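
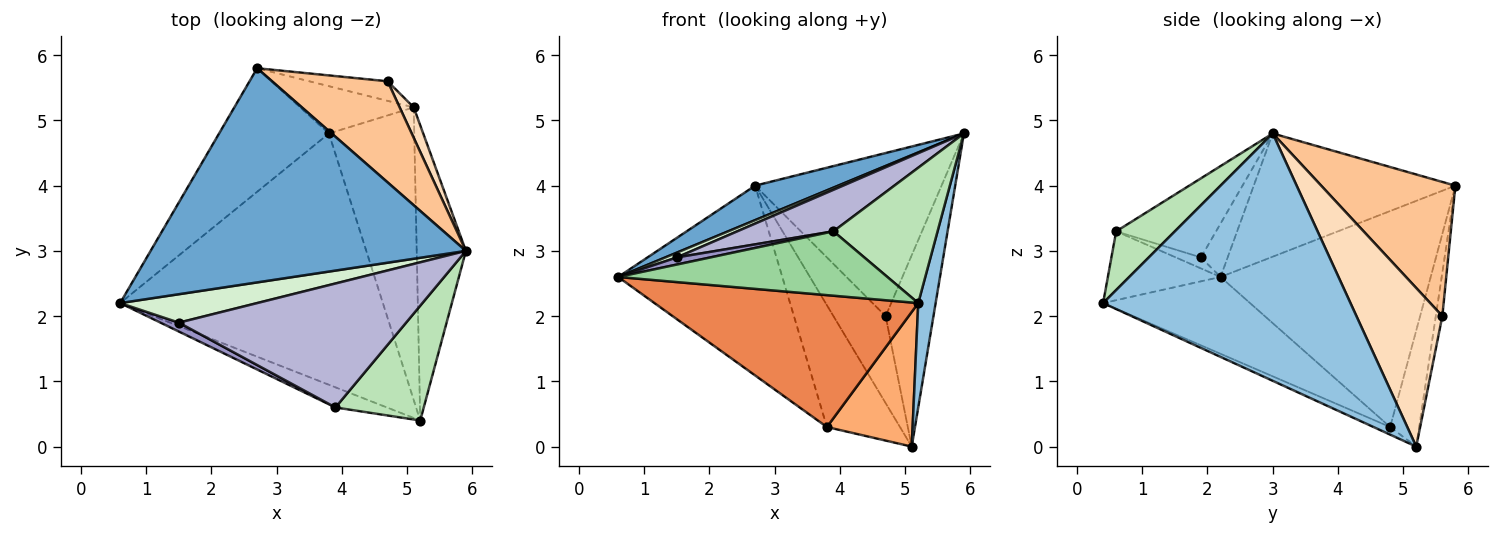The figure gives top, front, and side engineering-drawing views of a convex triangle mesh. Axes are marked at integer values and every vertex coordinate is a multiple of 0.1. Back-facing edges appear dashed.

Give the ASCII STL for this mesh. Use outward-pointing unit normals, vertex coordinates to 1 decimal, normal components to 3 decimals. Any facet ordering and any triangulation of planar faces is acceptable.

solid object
 facet normal -0.360 -0.148 0.921
  outer loop
   vertex 2.7 5.8 4.0
   vertex 0.6 2.2 2.6
   vertex 5.9 3.0 4.8
  endloop
 endfacet
 facet normal 0.978 -0.069 -0.195
  outer loop
   vertex 5.2 0.4 2.2
   vertex 5.1 5.2 0.0
   vertex 5.9 3.0 4.8
  endloop
 endfacet
 facet normal -0.732 0.571 -0.372
  outer loop
   vertex 3.8 4.8 0.3
   vertex 0.6 2.2 2.6
   vertex 2.7 5.8 4.0
  endloop
 endfacet
 facet normal -0.347 0.874 -0.340
  outer loop
   vertex 3.8 4.8 0.3
   vertex 2.7 5.8 4.0
   vertex 5.1 5.2 0.0
  endloop
 endfacet
 facet normal -0.251 -0.450 -0.857
  outer loop
   vertex 3.8 4.8 0.3
   vertex 5.2 0.4 2.2
   vertex 0.6 2.2 2.6
  endloop
 endfacet
 facet normal -0.081 -0.417 -0.905
  outer loop
   vertex 3.8 4.8 0.3
   vertex 5.1 5.2 0.0
   vertex 5.2 0.4 2.2
  endloop
 endfacet
 facet normal 0.522 0.725 0.449
  outer loop
   vertex 4.7 5.6 2.0
   vertex 2.7 5.8 4.0
   vertex 5.9 3.0 4.8
  endloop
 endfacet
 facet normal 0.871 0.485 0.077
  outer loop
   vertex 4.7 5.6 2.0
   vertex 5.9 3.0 4.8
   vertex 5.1 5.2 0.0
  endloop
 endfacet
 facet normal -0.121 0.968 -0.218
  outer loop
   vertex 4.7 5.6 2.0
   vertex 5.1 5.2 0.0
   vertex 2.7 5.8 4.0
  endloop
 endfacet
 facet normal -0.371 -0.886 -0.277
  outer loop
   vertex 3.9 0.6 3.3
   vertex 0.6 2.2 2.6
   vertex 5.2 0.4 2.2
  endloop
 endfacet
 facet normal 0.395 -0.701 0.594
  outer loop
   vertex 3.9 0.6 3.3
   vertex 5.2 0.4 2.2
   vertex 5.9 3.0 4.8
  endloop
 endfacet
 facet normal -0.359 -0.155 0.920
  outer loop
   vertex 1.5 1.9 2.9
   vertex 5.9 3.0 4.8
   vertex 0.6 2.2 2.6
  endloop
 endfacet
 facet normal -0.424 -0.566 0.707
  outer loop
   vertex 1.5 1.9 2.9
   vertex 0.6 2.2 2.6
   vertex 3.9 0.6 3.3
  endloop
 endfacet
 facet normal -0.313 -0.302 0.900
  outer loop
   vertex 1.5 1.9 2.9
   vertex 3.9 0.6 3.3
   vertex 5.9 3.0 4.8
  endloop
 endfacet
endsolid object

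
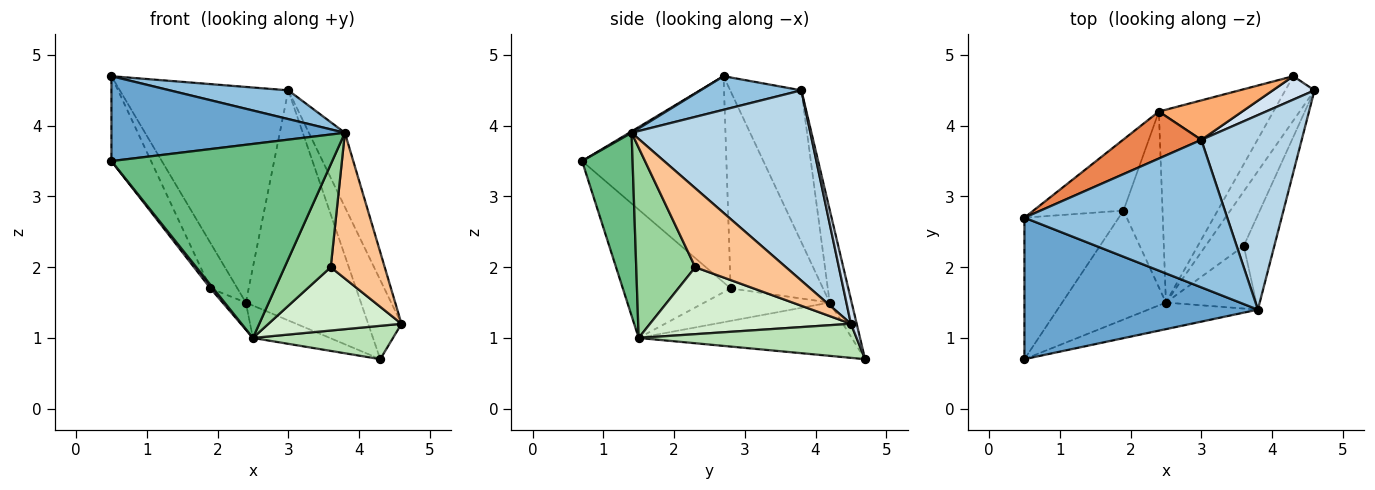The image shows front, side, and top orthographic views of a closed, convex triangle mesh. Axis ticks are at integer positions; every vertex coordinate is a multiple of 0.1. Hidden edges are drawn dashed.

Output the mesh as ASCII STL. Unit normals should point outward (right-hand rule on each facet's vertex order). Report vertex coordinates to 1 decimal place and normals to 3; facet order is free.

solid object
 facet normal 0.005 -0.514 0.857
  outer loop
   vertex 3.8 1.4 3.9
   vertex 0.5 2.7 4.7
   vertex 0.5 0.7 3.5
  endloop
 endfacet
 facet normal 0.161 -0.189 0.969
  outer loop
   vertex 3.0 3.8 4.5
   vertex 0.5 2.7 4.7
   vertex 3.8 1.4 3.9
  endloop
 endfacet
 facet normal 0.871 0.175 0.459
  outer loop
   vertex 3.0 3.8 4.5
   vertex 3.8 1.4 3.9
   vertex 4.6 4.5 1.2
  endloop
 endfacet
 facet normal 0.164 0.946 0.280
  outer loop
   vertex 3.0 3.8 4.5
   vertex 4.6 4.5 1.2
   vertex 4.3 4.7 0.7
  endloop
 endfacet
 facet normal -0.382 0.903 0.197
  outer loop
   vertex 3.0 3.8 4.5
   vertex 2.4 4.2 1.5
   vertex 0.5 2.7 4.7
  endloop
 endfacet
 facet normal -0.185 0.969 0.166
  outer loop
   vertex 3.0 3.8 4.5
   vertex 4.3 4.7 0.7
   vertex 2.4 4.2 1.5
  endloop
 endfacet
 facet normal 0.815 -0.485 -0.316
  outer loop
   vertex 3.6 2.3 2.0
   vertex 4.6 4.5 1.2
   vertex 3.8 1.4 3.9
  endloop
 endfacet
 facet normal -0.417 0.151 -0.896
  outer loop
   vertex 2.5 1.5 1.0
   vertex 2.4 4.2 1.5
   vertex 4.3 4.7 0.7
  endloop
 endfacet
 facet normal 0.221 -0.966 -0.132
  outer loop
   vertex 2.5 1.5 1.0
   vertex 3.8 1.4 3.9
   vertex 0.5 0.7 3.5
  endloop
 endfacet
 facet normal 0.738 -0.576 -0.351
  outer loop
   vertex 2.5 1.5 1.0
   vertex 3.6 2.3 2.0
   vertex 3.8 1.4 3.9
  endloop
 endfacet
 facet normal 0.682 -0.439 -0.585
  outer loop
   vertex 2.5 1.5 1.0
   vertex 4.3 4.7 0.7
   vertex 4.6 4.5 1.2
  endloop
 endfacet
 facet normal 0.753 -0.498 -0.430
  outer loop
   vertex 2.5 1.5 1.0
   vertex 4.6 4.5 1.2
   vertex 3.6 2.3 2.0
  endloop
 endfacet
 facet normal -0.778 -0.020 -0.629
  outer loop
   vertex 1.9 2.8 1.7
   vertex 2.5 1.5 1.0
   vertex 0.5 0.7 3.5
  endloop
 endfacet
 facet normal -0.635 0.118 -0.763
  outer loop
   vertex 1.9 2.8 1.7
   vertex 2.4 4.2 1.5
   vertex 2.5 1.5 1.0
  endloop
 endfacet
 facet normal -0.882 0.242 -0.404
  outer loop
   vertex 1.9 2.8 1.7
   vertex 0.5 0.7 3.5
   vertex 0.5 2.7 4.7
  endloop
 endfacet
 facet normal -0.879 0.257 -0.402
  outer loop
   vertex 1.9 2.8 1.7
   vertex 0.5 2.7 4.7
   vertex 2.4 4.2 1.5
  endloop
 endfacet
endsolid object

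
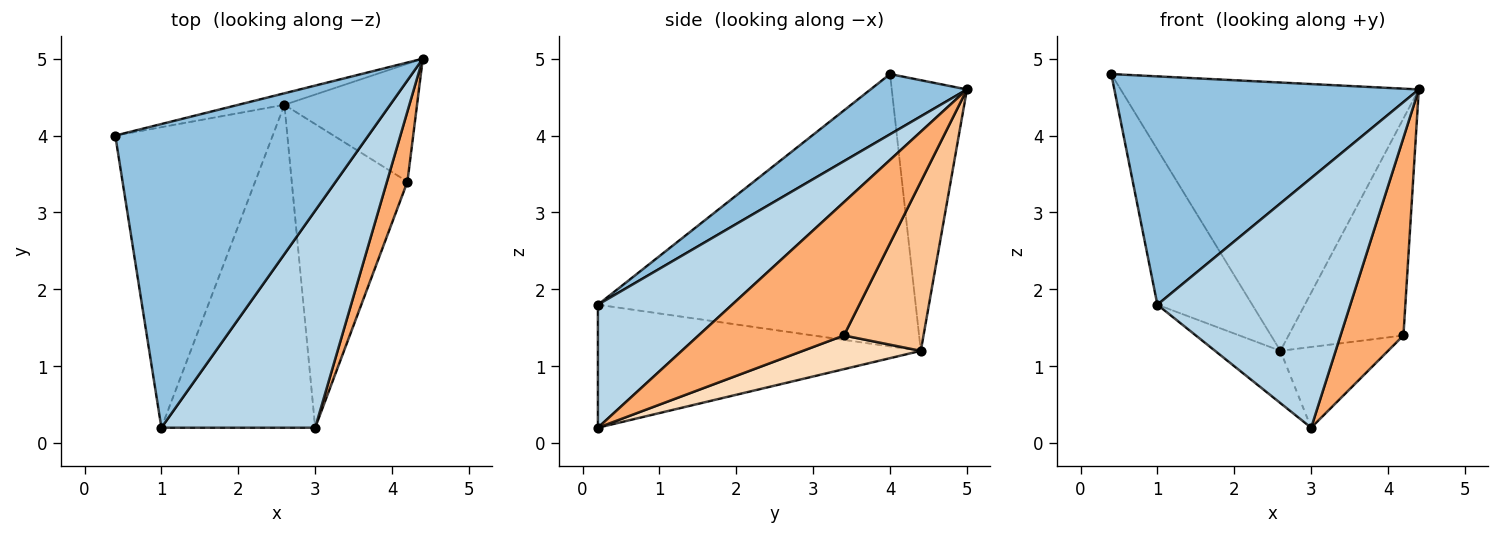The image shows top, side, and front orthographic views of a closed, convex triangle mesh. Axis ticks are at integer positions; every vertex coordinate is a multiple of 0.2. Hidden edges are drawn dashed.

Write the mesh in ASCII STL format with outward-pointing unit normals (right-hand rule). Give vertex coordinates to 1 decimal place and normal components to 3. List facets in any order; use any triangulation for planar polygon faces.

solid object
 facet normal -0.244 0.969 -0.042
  outer loop
   vertex 2.6 4.4 1.2
   vertex 0.4 4.0 4.8
   vertex 4.4 5.0 4.6
  endloop
 endfacet
 facet normal 0.187 -0.590 0.785
  outer loop
   vertex 1.0 0.2 1.8
   vertex 4.4 5.0 4.6
   vertex 0.4 4.0 4.8
  endloop
 endfacet
 facet normal 0.465 -0.668 0.581
  outer loop
   vertex 1.0 0.2 1.8
   vertex 3.0 0.2 0.2
   vertex 4.4 5.0 4.6
  endloop
 endfacet
 facet normal -0.838 0.250 -0.484
  outer loop
   vertex 1.0 0.2 1.8
   vertex 0.4 4.0 4.8
   vertex 2.6 4.4 1.2
  endloop
 endfacet
 facet normal -0.620 0.125 -0.775
  outer loop
   vertex 1.0 0.2 1.8
   vertex 2.6 4.4 1.2
   vertex 3.0 0.2 0.2
  endloop
 endfacet
 facet normal 0.909 -0.393 0.140
  outer loop
   vertex 4.2 3.4 1.4
   vertex 4.4 5.0 4.6
   vertex 3.0 0.2 0.2
  endloop
 endfacet
 facet normal 0.520 0.751 -0.408
  outer loop
   vertex 4.2 3.4 1.4
   vertex 2.6 4.4 1.2
   vertex 4.4 5.0 4.6
  endloop
 endfacet
 facet normal 0.271 0.247 -0.930
  outer loop
   vertex 4.2 3.4 1.4
   vertex 3.0 0.2 0.2
   vertex 2.6 4.4 1.2
  endloop
 endfacet
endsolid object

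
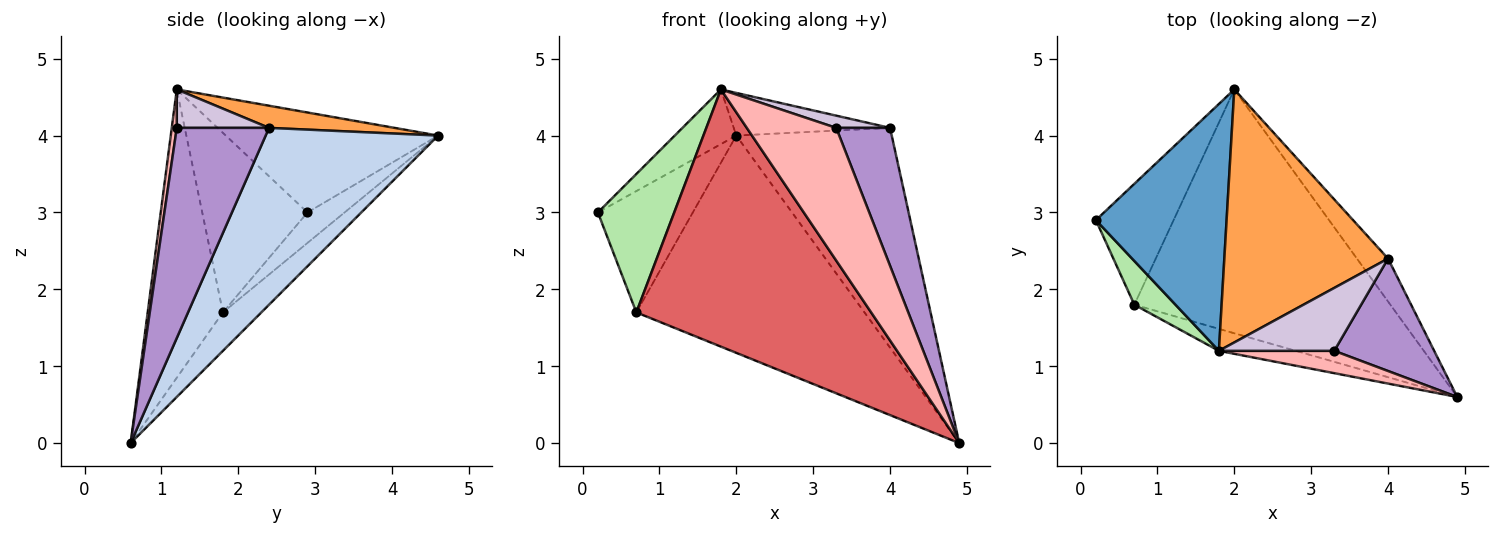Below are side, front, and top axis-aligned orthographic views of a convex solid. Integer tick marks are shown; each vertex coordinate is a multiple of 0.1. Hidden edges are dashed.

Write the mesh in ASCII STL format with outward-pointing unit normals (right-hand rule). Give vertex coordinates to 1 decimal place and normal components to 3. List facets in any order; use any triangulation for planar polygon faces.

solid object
 facet normal -0.598 0.173 0.782
  outer loop
   vertex 1.8 1.2 4.6
   vertex 2.0 4.6 4.0
   vertex 0.2 2.9 3.0
  endloop
 endfacet
 facet normal 0.737 0.664 -0.130
  outer loop
   vertex 4.0 2.4 4.1
   vertex 4.9 0.6 0.0
   vertex 2.0 4.6 4.0
  endloop
 endfacet
 facet normal 0.132 0.165 0.977
  outer loop
   vertex 4.0 2.4 4.1
   vertex 2.0 4.6 4.0
   vertex 1.8 1.2 4.6
  endloop
 endfacet
 facet normal -0.267 0.683 -0.680
  outer loop
   vertex 0.7 1.8 1.7
   vertex 0.2 2.9 3.0
   vertex 2.0 4.6 4.0
  endloop
 endfacet
 facet normal -0.111 0.661 -0.742
  outer loop
   vertex 0.7 1.8 1.7
   vertex 2.0 4.6 4.0
   vertex 4.9 0.6 0.0
  endloop
 endfacet
 facet normal -0.796 -0.577 0.182
  outer loop
   vertex 0.7 1.8 1.7
   vertex 1.8 1.2 4.6
   vertex 0.2 2.9 3.0
  endloop
 endfacet
 facet normal -0.304 -0.949 -0.081
  outer loop
   vertex 0.7 1.8 1.7
   vertex 4.9 0.6 0.0
   vertex 1.8 1.2 4.6
  endloop
 endfacet
 facet normal 0.055 -0.985 0.166
  outer loop
   vertex 3.3 1.2 4.1
   vertex 1.8 1.2 4.6
   vertex 4.9 0.6 0.0
  endloop
 endfacet
 facet normal 0.799 -0.466 0.380
  outer loop
   vertex 3.3 1.2 4.1
   vertex 4.9 0.6 0.0
   vertex 4.0 2.4 4.1
  endloop
 endfacet
 facet normal 0.311 -0.181 0.933
  outer loop
   vertex 3.3 1.2 4.1
   vertex 4.0 2.4 4.1
   vertex 1.8 1.2 4.6
  endloop
 endfacet
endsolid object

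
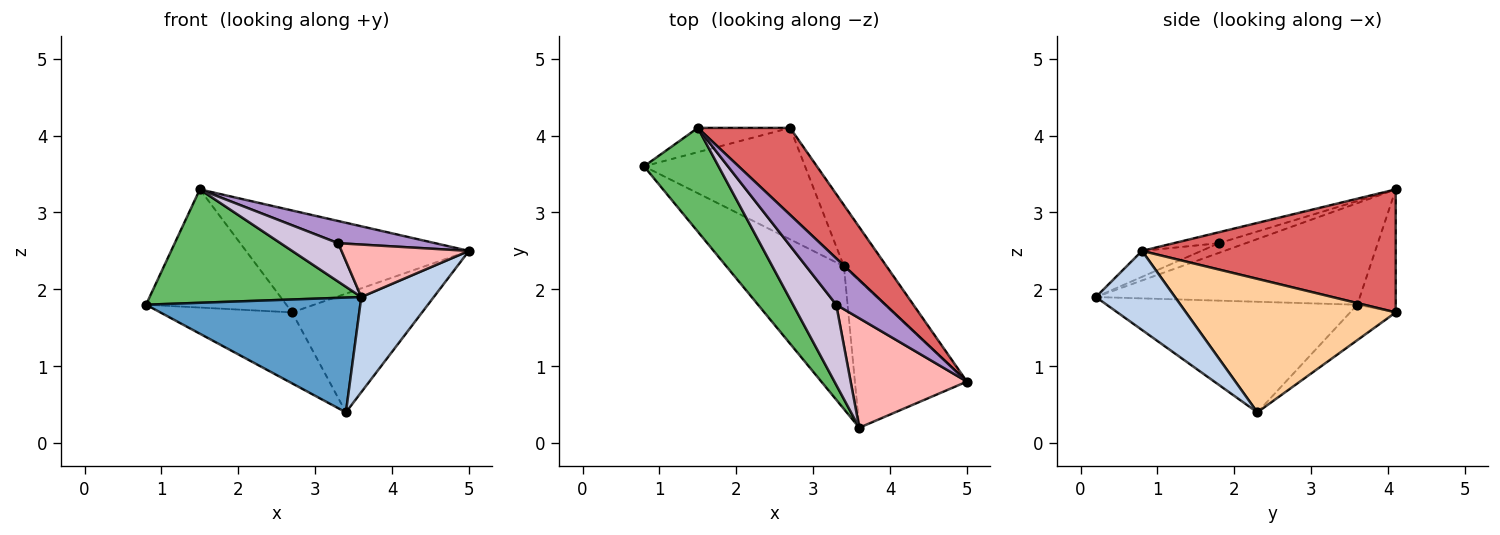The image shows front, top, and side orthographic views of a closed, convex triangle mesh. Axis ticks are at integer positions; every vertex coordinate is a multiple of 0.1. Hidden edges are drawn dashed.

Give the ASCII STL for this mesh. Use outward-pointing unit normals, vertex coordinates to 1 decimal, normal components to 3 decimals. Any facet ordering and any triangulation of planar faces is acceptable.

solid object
 facet normal -0.591 -0.505 -0.629
  outer loop
   vertex 3.4 2.3 0.4
   vertex 3.6 0.2 1.9
   vertex 0.8 3.6 1.8
  endloop
 endfacet
 facet normal 0.510 -0.467 -0.722
  outer loop
   vertex 3.4 2.3 0.4
   vertex 5.0 0.8 2.5
   vertex 3.6 0.2 1.9
  endloop
 endfacet
 facet normal -0.183 0.528 -0.829
  outer loop
   vertex 2.7 4.1 1.7
   vertex 3.4 2.3 0.4
   vertex 0.8 3.6 1.8
  endloop
 endfacet
 facet normal 0.820 0.508 -0.262
  outer loop
   vertex 2.7 4.1 1.7
   vertex 5.0 0.8 2.5
   vertex 3.4 2.3 0.4
  endloop
 endfacet
 facet normal -0.677 -0.543 0.497
  outer loop
   vertex 1.5 4.1 3.3
   vertex 0.8 3.6 1.8
   vertex 3.6 0.2 1.9
  endloop
 endfacet
 facet normal -0.259 0.946 -0.194
  outer loop
   vertex 1.5 4.1 3.3
   vertex 2.7 4.1 1.7
   vertex 0.8 3.6 1.8
  endloop
 endfacet
 facet normal 0.654 0.575 0.491
  outer loop
   vertex 1.5 4.1 3.3
   vertex 5.0 0.8 2.5
   vertex 2.7 4.1 1.7
  endloop
 endfacet
 facet normal -0.197 -0.424 0.884
  outer loop
   vertex 3.3 1.8 2.6
   vertex 3.6 0.2 1.9
   vertex 5.0 0.8 2.5
  endloop
 endfacet
 facet normal -0.197 -0.423 0.884
  outer loop
   vertex 3.3 1.8 2.6
   vertex 5.0 0.8 2.5
   vertex 1.5 4.1 3.3
  endloop
 endfacet
 facet normal -0.198 -0.424 0.884
  outer loop
   vertex 3.3 1.8 2.6
   vertex 1.5 4.1 3.3
   vertex 3.6 0.2 1.9
  endloop
 endfacet
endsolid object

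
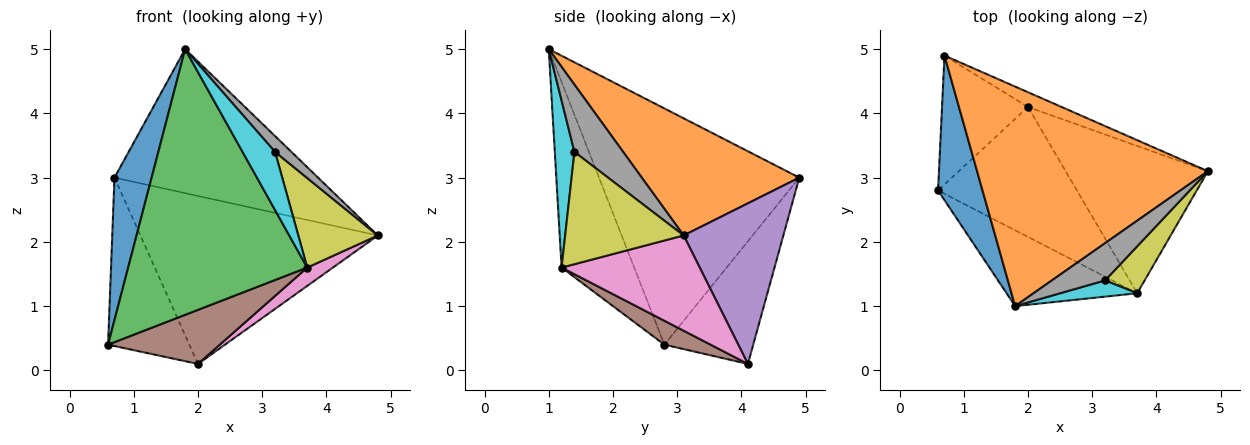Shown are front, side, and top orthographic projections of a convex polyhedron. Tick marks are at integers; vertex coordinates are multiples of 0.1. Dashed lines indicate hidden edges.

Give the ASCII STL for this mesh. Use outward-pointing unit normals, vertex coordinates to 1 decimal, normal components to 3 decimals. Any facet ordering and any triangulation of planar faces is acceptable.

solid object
 facet normal -0.967 -0.179 0.182
  outer loop
   vertex 1.8 1.0 5.0
   vertex 0.7 4.9 3.0
   vertex 0.6 2.8 0.4
  endloop
 endfacet
 facet normal 0.391 0.505 0.770
  outer loop
   vertex 1.8 1.0 5.0
   vertex 4.8 3.1 2.1
   vertex 0.7 4.9 3.0
  endloop
 endfacet
 facet normal -0.363 -0.896 -0.256
  outer loop
   vertex 3.7 1.2 1.6
   vertex 1.8 1.0 5.0
   vertex 0.6 2.8 0.4
  endloop
 endfacet
 facet normal -0.655 0.600 -0.459
  outer loop
   vertex 2.0 4.1 0.1
   vertex 0.6 2.8 0.4
   vertex 0.7 4.9 3.0
  endloop
 endfacet
 facet normal 0.386 0.919 -0.081
  outer loop
   vertex 2.0 4.1 0.1
   vertex 0.7 4.9 3.0
   vertex 4.8 3.1 2.1
  endloop
 endfacet
 facet normal 0.157 -0.380 -0.912
  outer loop
   vertex 2.0 4.1 0.1
   vertex 3.7 1.2 1.6
   vertex 0.6 2.8 0.4
  endloop
 endfacet
 facet normal 0.554 -0.103 -0.826
  outer loop
   vertex 2.0 4.1 0.1
   vertex 4.8 3.1 2.1
   vertex 3.7 1.2 1.6
  endloop
 endfacet
 facet normal 0.758 -0.255 0.600
  outer loop
   vertex 3.2 1.4 3.4
   vertex 4.8 3.1 2.1
   vertex 1.8 1.0 5.0
  endloop
 endfacet
 facet normal 0.797 -0.535 0.281
  outer loop
   vertex 3.2 1.4 3.4
   vertex 3.7 1.2 1.6
   vertex 4.8 3.1 2.1
  endloop
 endfacet
 facet normal 0.503 -0.832 0.232
  outer loop
   vertex 3.2 1.4 3.4
   vertex 1.8 1.0 5.0
   vertex 3.7 1.2 1.6
  endloop
 endfacet
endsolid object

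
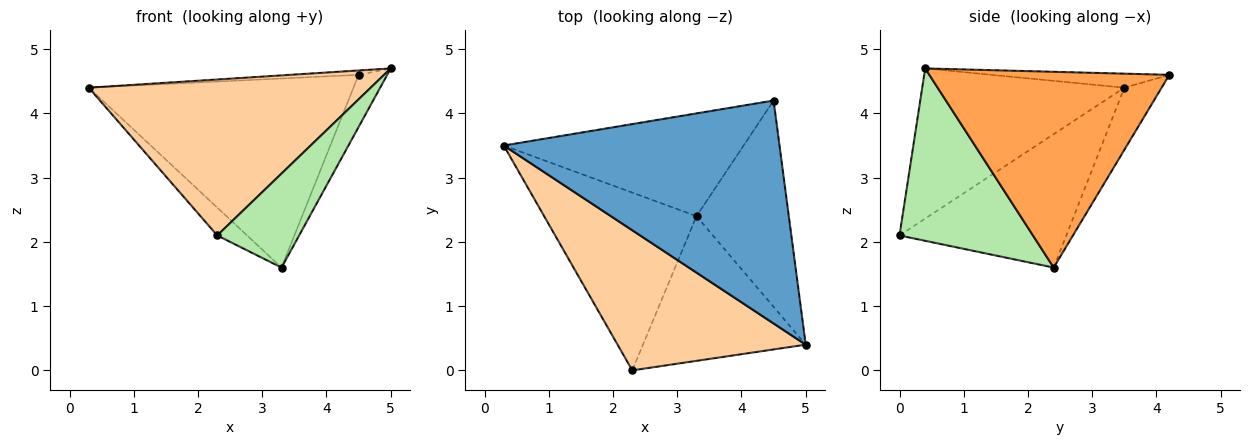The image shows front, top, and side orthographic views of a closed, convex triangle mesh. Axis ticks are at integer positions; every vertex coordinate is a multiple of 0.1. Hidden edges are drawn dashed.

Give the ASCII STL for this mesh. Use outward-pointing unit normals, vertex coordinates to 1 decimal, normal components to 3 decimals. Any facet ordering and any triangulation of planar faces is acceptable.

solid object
 facet normal -0.051 0.020 0.999
  outer loop
   vertex 4.5 4.2 4.6
   vertex 0.3 3.5 4.4
   vertex 5.0 0.4 4.7
  endloop
 endfacet
 facet normal -0.123 0.872 -0.474
  outer loop
   vertex 3.3 2.4 1.6
   vertex 0.3 3.5 4.4
   vertex 4.5 4.2 4.6
  endloop
 endfacet
 facet normal 0.899 0.107 -0.424
  outer loop
   vertex 3.3 2.4 1.6
   vertex 4.5 4.2 4.6
   vertex 5.0 0.4 4.7
  endloop
 endfacet
 facet normal -0.471 -0.656 0.590
  outer loop
   vertex 2.3 0.0 2.1
   vertex 5.0 0.4 4.7
   vertex 0.3 3.5 4.4
  endloop
 endfacet
 facet normal -0.654 0.117 -0.747
  outer loop
   vertex 2.3 0.0 2.1
   vertex 0.3 3.5 4.4
   vertex 3.3 2.4 1.6
  endloop
 endfacet
 facet normal 0.664 -0.407 -0.627
  outer loop
   vertex 2.3 0.0 2.1
   vertex 3.3 2.4 1.6
   vertex 5.0 0.4 4.7
  endloop
 endfacet
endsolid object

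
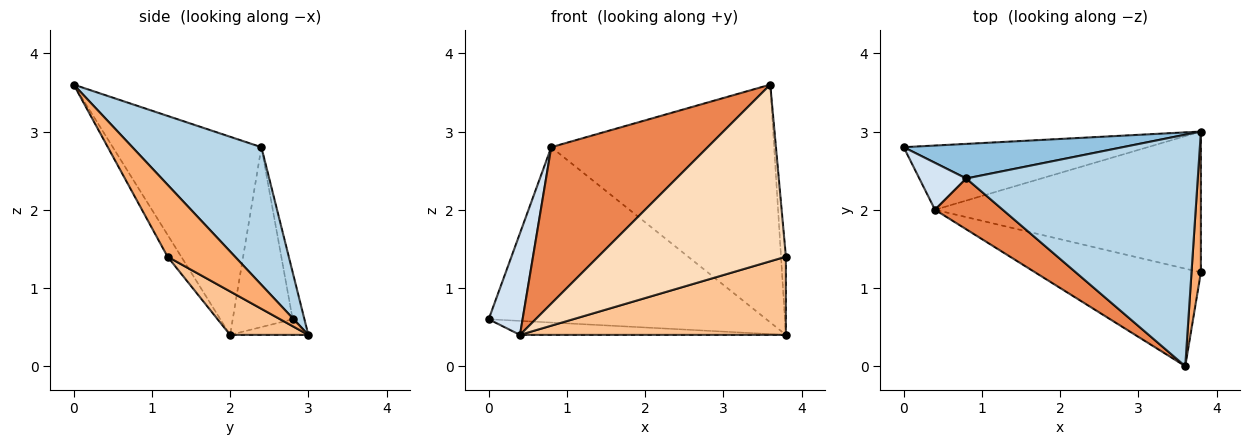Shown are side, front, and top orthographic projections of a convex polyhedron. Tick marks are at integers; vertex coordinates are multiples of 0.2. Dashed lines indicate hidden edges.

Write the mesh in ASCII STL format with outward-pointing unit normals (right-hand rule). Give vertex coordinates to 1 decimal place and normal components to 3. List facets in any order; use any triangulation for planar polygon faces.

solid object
 facet normal -0.063 0.213 -0.975
  outer loop
   vertex 0.4 2.0 0.4
   vertex 0.0 2.8 0.6
   vertex 3.8 3.0 0.4
  endloop
 endfacet
 facet normal -0.041 0.980 0.193
  outer loop
   vertex 0.8 2.4 2.8
   vertex 3.8 3.0 0.4
   vertex 0.0 2.8 0.6
  endloop
 endfacet
 facet normal 0.383 0.662 0.644
  outer loop
   vertex 0.8 2.4 2.8
   vertex 3.6 0.0 3.6
   vertex 3.8 3.0 0.4
  endloop
 endfacet
 facet normal -0.849 -0.480 0.221
  outer loop
   vertex 0.8 2.4 2.8
   vertex 0.0 2.8 0.6
   vertex 0.4 2.0 0.4
  endloop
 endfacet
 facet normal -0.670 -0.706 0.229
  outer loop
   vertex 0.8 2.4 2.8
   vertex 0.4 2.0 0.4
   vertex 3.6 0.0 3.6
  endloop
 endfacet
 facet normal 0.989 0.072 0.129
  outer loop
   vertex 3.8 1.2 1.4
   vertex 3.8 3.0 0.4
   vertex 3.6 0.0 3.6
  endloop
 endfacet
 facet normal 0.141 -0.481 -0.865
  outer loop
   vertex 3.8 1.2 1.4
   vertex 0.4 2.0 0.4
   vertex 3.8 3.0 0.4
  endloop
 endfacet
 facet normal -0.064 -0.874 -0.482
  outer loop
   vertex 3.8 1.2 1.4
   vertex 3.6 0.0 3.6
   vertex 0.4 2.0 0.4
  endloop
 endfacet
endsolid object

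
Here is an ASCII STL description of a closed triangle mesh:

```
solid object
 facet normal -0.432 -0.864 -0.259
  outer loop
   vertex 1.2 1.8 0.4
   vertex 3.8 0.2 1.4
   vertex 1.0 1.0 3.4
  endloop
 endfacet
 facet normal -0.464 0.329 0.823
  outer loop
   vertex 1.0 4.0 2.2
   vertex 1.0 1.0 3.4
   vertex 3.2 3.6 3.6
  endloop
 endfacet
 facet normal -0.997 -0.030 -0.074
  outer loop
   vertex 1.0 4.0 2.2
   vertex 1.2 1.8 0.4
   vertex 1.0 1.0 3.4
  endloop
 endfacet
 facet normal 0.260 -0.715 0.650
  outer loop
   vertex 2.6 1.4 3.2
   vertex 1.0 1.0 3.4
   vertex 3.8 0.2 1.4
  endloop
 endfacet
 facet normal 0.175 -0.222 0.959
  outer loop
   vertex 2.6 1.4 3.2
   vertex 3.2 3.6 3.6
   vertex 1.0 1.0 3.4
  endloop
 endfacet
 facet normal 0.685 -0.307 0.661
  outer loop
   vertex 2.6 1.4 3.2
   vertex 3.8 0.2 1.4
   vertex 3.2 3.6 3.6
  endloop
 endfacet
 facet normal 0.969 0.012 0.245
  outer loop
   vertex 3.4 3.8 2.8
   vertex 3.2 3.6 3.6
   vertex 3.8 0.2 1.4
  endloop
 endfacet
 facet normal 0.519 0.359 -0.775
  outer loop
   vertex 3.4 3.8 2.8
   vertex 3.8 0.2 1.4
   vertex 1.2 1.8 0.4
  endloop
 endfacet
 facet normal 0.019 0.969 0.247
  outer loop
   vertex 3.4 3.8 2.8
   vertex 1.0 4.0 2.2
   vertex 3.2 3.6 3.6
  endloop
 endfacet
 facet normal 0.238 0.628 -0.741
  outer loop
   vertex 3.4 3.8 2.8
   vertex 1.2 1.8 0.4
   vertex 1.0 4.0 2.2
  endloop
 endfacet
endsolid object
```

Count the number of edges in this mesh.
15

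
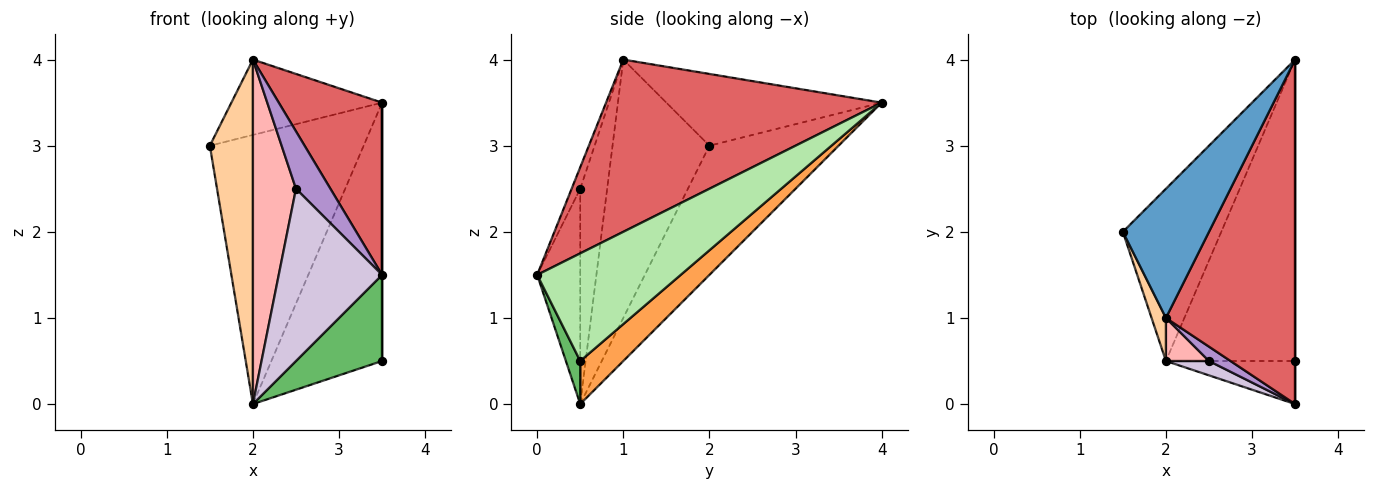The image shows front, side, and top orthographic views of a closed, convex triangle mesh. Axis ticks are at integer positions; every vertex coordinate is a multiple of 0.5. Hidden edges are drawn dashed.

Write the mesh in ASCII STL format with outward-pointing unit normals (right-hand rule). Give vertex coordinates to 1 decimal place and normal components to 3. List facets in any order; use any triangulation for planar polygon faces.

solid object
 facet normal -0.584 0.409 0.701
  outer loop
   vertex 2.0 1.0 4.0
   vertex 3.5 4.0 3.5
   vertex 1.5 2.0 3.0
  endloop
 endfacet
 facet normal -0.578 0.688 -0.440
  outer loop
   vertex 2.0 0.5 0.0
   vertex 1.5 2.0 3.0
   vertex 3.5 4.0 3.5
  endloop
 endfacet
 facet normal 0.245 0.631 -0.736
  outer loop
   vertex 2.0 0.5 0.0
   vertex 3.5 4.0 3.5
   vertex 3.5 0.5 0.5
  endloop
 endfacet
 facet normal -0.913 -0.406 0.051
  outer loop
   vertex 2.0 0.5 0.0
   vertex 2.0 1.0 4.0
   vertex 1.5 2.0 3.0
  endloop
 endfacet
 facet normal 0.147 -0.885 -0.442
  outer loop
   vertex 3.5 0.0 1.5
   vertex 2.0 0.5 0.0
   vertex 3.5 0.5 0.5
  endloop
 endfacet
 facet normal 1.000 0.000 0.000
  outer loop
   vertex 3.5 0.0 1.5
   vertex 3.5 0.5 0.5
   vertex 3.5 4.0 3.5
  endloop
 endfacet
 facet normal 0.766 -0.287 0.575
  outer loop
   vertex 3.5 0.0 1.5
   vertex 3.5 4.0 3.5
   vertex 2.0 1.0 4.0
  endloop
 endfacet
 facet normal -0.527 -0.843 0.105
  outer loop
   vertex 2.5 0.5 2.5
   vertex 2.0 1.0 4.0
   vertex 2.0 0.5 0.0
  endloop
 endfacet
 facet normal -0.236 -0.943 0.236
  outer loop
   vertex 2.5 0.5 2.5
   vertex 3.5 0.0 1.5
   vertex 2.0 1.0 4.0
  endloop
 endfacet
 facet normal -0.383 -0.920 0.077
  outer loop
   vertex 2.5 0.5 2.5
   vertex 2.0 0.5 0.0
   vertex 3.5 0.0 1.5
  endloop
 endfacet
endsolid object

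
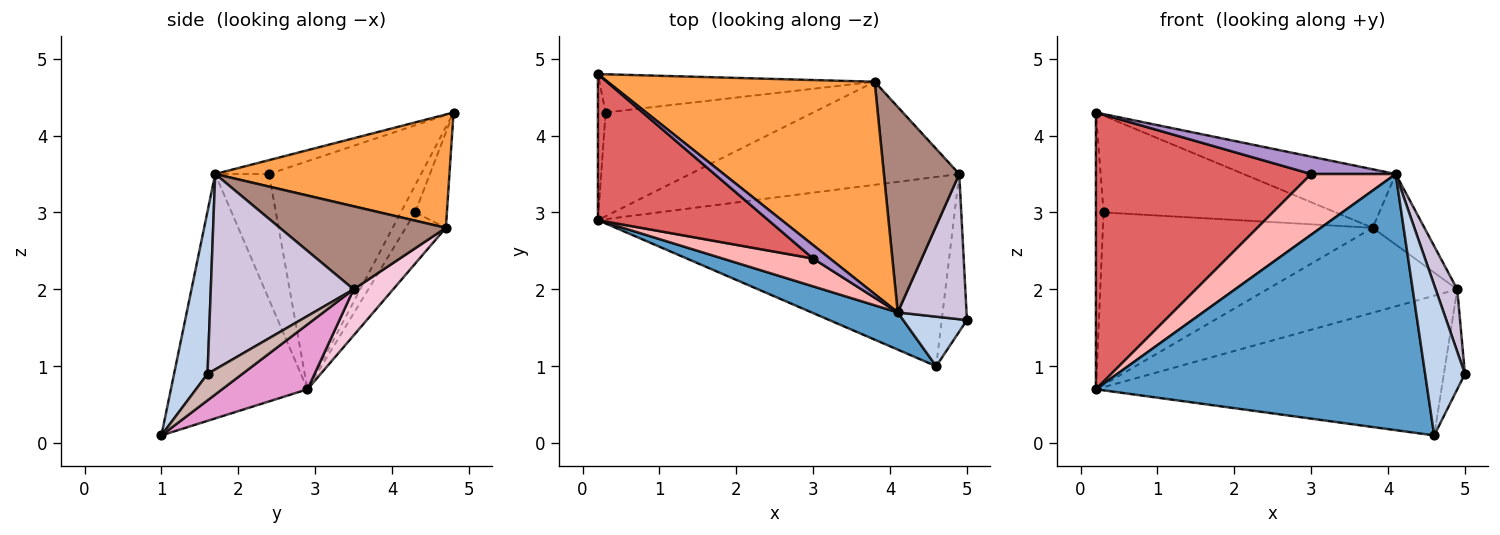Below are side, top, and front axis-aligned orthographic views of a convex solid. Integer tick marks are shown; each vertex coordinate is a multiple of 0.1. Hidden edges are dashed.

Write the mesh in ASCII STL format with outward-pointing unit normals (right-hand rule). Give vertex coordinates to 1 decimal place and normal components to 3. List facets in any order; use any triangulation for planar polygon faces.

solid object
 facet normal -0.378 -0.916 0.133
  outer loop
   vertex 4.1 1.7 3.5
   vertex 0.2 2.9 0.7
   vertex 4.6 1.0 0.1
  endloop
 endfacet
 facet normal 0.624 -0.742 0.245
  outer loop
   vertex 4.1 1.7 3.5
   vertex 4.6 1.0 0.1
   vertex 5.0 1.6 0.9
  endloop
 endfacet
 facet normal 0.379 0.246 0.892
  outer loop
   vertex 4.1 1.7 3.5
   vertex 3.8 4.7 2.8
   vertex 0.2 4.8 4.3
  endloop
 endfacet
 facet normal -0.855 0.459 -0.242
  outer loop
   vertex 0.3 4.3 3.0
   vertex 0.2 2.9 0.7
   vertex 0.2 4.8 4.3
  endloop
 endfacet
 facet normal -0.126 0.850 -0.512
  outer loop
   vertex 0.3 4.3 3.0
   vertex 3.8 4.7 2.8
   vertex 0.2 2.9 0.7
  endloop
 endfacet
 facet normal -0.126 0.923 -0.365
  outer loop
   vertex 0.3 4.3 3.0
   vertex 0.2 4.8 4.3
   vertex 3.8 4.7 2.8
  endloop
 endfacet
 facet normal -0.530 -0.750 0.396
  outer loop
   vertex 3.0 2.4 3.5
   vertex 0.2 4.8 4.3
   vertex 0.2 2.9 0.7
  endloop
 endfacet
 facet normal -0.501 -0.787 0.360
  outer loop
   vertex 3.0 2.4 3.5
   vertex 0.2 2.9 0.7
   vertex 4.1 1.7 3.5
  endloop
 endfacet
 facet normal -0.450 -0.707 0.546
  outer loop
   vertex 3.0 2.4 3.5
   vertex 4.1 1.7 3.5
   vertex 0.2 4.8 4.3
  endloop
 endfacet
 facet normal 0.934 -0.141 0.329
  outer loop
   vertex 4.9 3.5 2.0
   vertex 4.1 1.7 3.5
   vertex 5.0 1.6 0.9
  endloop
 endfacet
 facet normal 0.722 0.225 0.655
  outer loop
   vertex 4.9 3.5 2.0
   vertex 3.8 4.7 2.8
   vertex 4.1 1.7 3.5
  endloop
 endfacet
 facet normal 0.663 0.401 -0.632
  outer loop
   vertex 4.9 3.5 2.0
   vertex 5.0 1.6 0.9
   vertex 4.6 1.0 0.1
  endloop
 endfacet
 facet normal 0.145 0.588 -0.796
  outer loop
   vertex 4.9 3.5 2.0
   vertex 4.6 1.0 0.1
   vertex 0.2 2.9 0.7
  endloop
 endfacet
 facet normal 0.131 0.630 -0.765
  outer loop
   vertex 4.9 3.5 2.0
   vertex 0.2 2.9 0.7
   vertex 3.8 4.7 2.8
  endloop
 endfacet
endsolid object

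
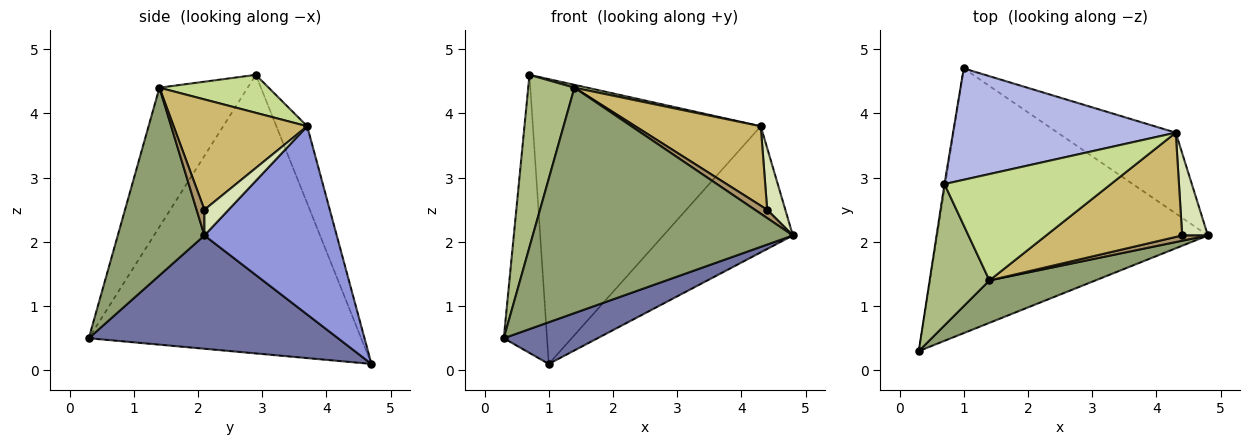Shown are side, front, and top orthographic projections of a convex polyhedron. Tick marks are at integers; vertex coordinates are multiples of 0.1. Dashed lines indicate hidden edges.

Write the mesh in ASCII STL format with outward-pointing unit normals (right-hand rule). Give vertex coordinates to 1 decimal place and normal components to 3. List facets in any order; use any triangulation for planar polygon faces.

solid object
 facet normal 0.382 -0.144 -0.913
  outer loop
   vertex 1.0 4.7 0.1
   vertex 4.8 2.1 2.1
   vertex 0.3 0.3 0.5
  endloop
 endfacet
 facet normal -0.988 0.157 -0.003
  outer loop
   vertex 0.7 2.9 4.6
   vertex 1.0 4.7 0.1
   vertex 0.3 0.3 0.5
  endloop
 endfacet
 facet normal 0.652 0.638 -0.409
  outer loop
   vertex 4.3 3.7 3.8
   vertex 4.8 2.1 2.1
   vertex 1.0 4.7 0.1
  endloop
 endfacet
 facet normal -0.125 0.924 0.361
  outer loop
   vertex 4.3 3.7 3.8
   vertex 1.0 4.7 0.1
   vertex 0.7 2.9 4.6
  endloop
 endfacet
 facet normal 0.311 -0.934 0.176
  outer loop
   vertex 1.4 1.4 4.4
   vertex 0.3 0.3 0.5
   vertex 4.8 2.1 2.1
  endloop
 endfacet
 facet normal -0.828 -0.434 0.356
  outer loop
   vertex 1.4 1.4 4.4
   vertex 0.7 2.9 4.6
   vertex 0.3 0.3 0.5
  endloop
 endfacet
 facet normal 0.222 -0.026 0.975
  outer loop
   vertex 1.4 1.4 4.4
   vertex 4.3 3.7 3.8
   vertex 0.7 2.9 4.6
  endloop
 endfacet
 facet normal 0.625 -0.469 0.625
  outer loop
   vertex 4.4 2.1 2.5
   vertex 4.8 2.1 2.1
   vertex 4.3 3.7 3.8
  endloop
 endfacet
 facet normal 0.473 -0.743 0.473
  outer loop
   vertex 4.4 2.1 2.5
   vertex 1.4 1.4 4.4
   vertex 4.8 2.1 2.1
  endloop
 endfacet
 facet normal 0.542 -0.509 0.668
  outer loop
   vertex 4.4 2.1 2.5
   vertex 4.3 3.7 3.8
   vertex 1.4 1.4 4.4
  endloop
 endfacet
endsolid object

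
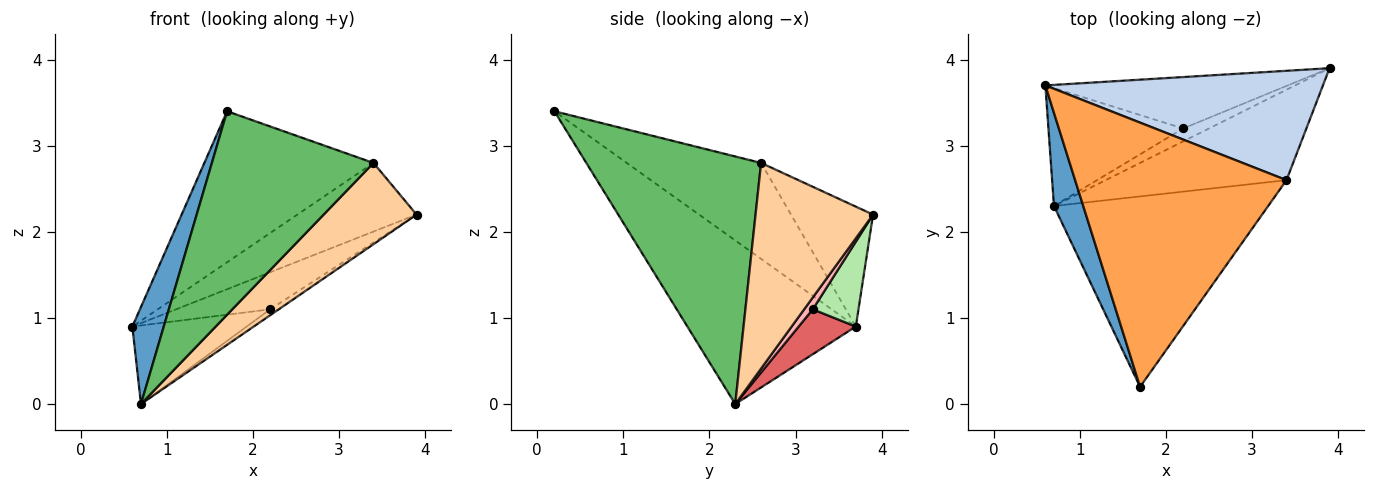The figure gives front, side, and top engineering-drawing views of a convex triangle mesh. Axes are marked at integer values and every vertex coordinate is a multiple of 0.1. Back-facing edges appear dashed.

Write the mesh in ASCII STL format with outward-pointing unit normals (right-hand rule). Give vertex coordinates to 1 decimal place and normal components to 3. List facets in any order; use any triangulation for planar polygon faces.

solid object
 facet normal -0.968 -0.181 0.173
  outer loop
   vertex 0.7 2.3 0.0
   vertex 1.7 0.2 3.4
   vertex 0.6 3.7 0.9
  endloop
 endfacet
 facet normal -0.344 0.499 0.795
  outer loop
   vertex 3.4 2.6 2.8
   vertex 3.9 3.9 2.2
   vertex 0.6 3.7 0.9
  endloop
 endfacet
 facet normal -0.367 0.462 0.808
  outer loop
   vertex 3.4 2.6 2.8
   vertex 0.6 3.7 0.9
   vertex 1.7 0.2 3.4
  endloop
 endfacet
 facet normal 0.646 -0.510 -0.568
  outer loop
   vertex 3.4 2.6 2.8
   vertex 0.7 2.3 0.0
   vertex 3.9 3.9 2.2
  endloop
 endfacet
 facet normal 0.620 -0.573 -0.536
  outer loop
   vertex 3.4 2.6 2.8
   vertex 1.7 0.2 3.4
   vertex 0.7 2.3 0.0
  endloop
 endfacet
 facet normal 0.273 0.562 -0.780
  outer loop
   vertex 2.2 3.2 1.1
   vertex 0.6 3.7 0.9
   vertex 3.9 3.9 2.2
  endloop
 endfacet
 facet normal 0.267 0.535 -0.802
  outer loop
   vertex 2.2 3.2 1.1
   vertex 0.7 2.3 0.0
   vertex 0.6 3.7 0.9
  endloop
 endfacet
 facet normal 0.385 0.385 -0.839
  outer loop
   vertex 2.2 3.2 1.1
   vertex 3.9 3.9 2.2
   vertex 0.7 2.3 0.0
  endloop
 endfacet
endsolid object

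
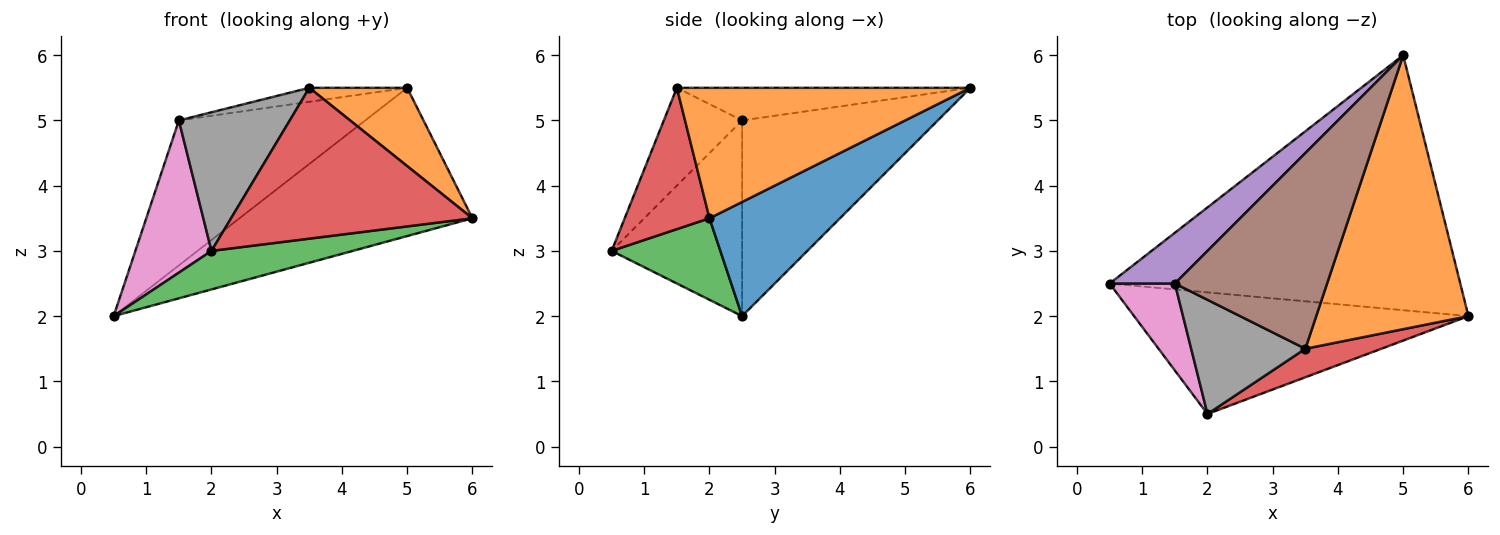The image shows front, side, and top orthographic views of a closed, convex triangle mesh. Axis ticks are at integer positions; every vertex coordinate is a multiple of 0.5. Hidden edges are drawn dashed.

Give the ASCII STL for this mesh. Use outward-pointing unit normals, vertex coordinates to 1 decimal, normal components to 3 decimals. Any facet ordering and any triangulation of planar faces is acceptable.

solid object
 facet normal 0.271 0.484 -0.832
  outer loop
   vertex 5.0 6.0 5.5
   vertex 6.0 2.0 3.5
   vertex 0.5 2.5 2.0
  endloop
 endfacet
 facet normal 0.636 -0.212 0.742
  outer loop
   vertex 3.5 1.5 5.5
   vertex 6.0 2.0 3.5
   vertex 5.0 6.0 5.5
  endloop
 endfacet
 facet normal 0.226 -0.294 -0.928
  outer loop
   vertex 2.0 0.5 3.0
   vertex 0.5 2.5 2.0
   vertex 6.0 2.0 3.5
  endloop
 endfacet
 facet normal 0.326 -0.929 0.176
  outer loop
   vertex 2.0 0.5 3.0
   vertex 6.0 2.0 3.5
   vertex 3.5 1.5 5.5
  endloop
 endfacet
 facet normal -0.704 0.670 0.235
  outer loop
   vertex 1.5 2.5 5.0
   vertex 5.0 6.0 5.5
   vertex 0.5 2.5 2.0
  endloop
 endfacet
 facet normal -0.209 0.070 0.975
  outer loop
   vertex 1.5 2.5 5.0
   vertex 3.5 1.5 5.5
   vertex 5.0 6.0 5.5
  endloop
 endfacet
 facet normal -0.830 -0.484 0.277
  outer loop
   vertex 1.5 2.5 5.0
   vertex 0.5 2.5 2.0
   vertex 2.0 0.5 3.0
  endloop
 endfacet
 facet normal -0.478 -0.678 0.558
  outer loop
   vertex 1.5 2.5 5.0
   vertex 2.0 0.5 3.0
   vertex 3.5 1.5 5.5
  endloop
 endfacet
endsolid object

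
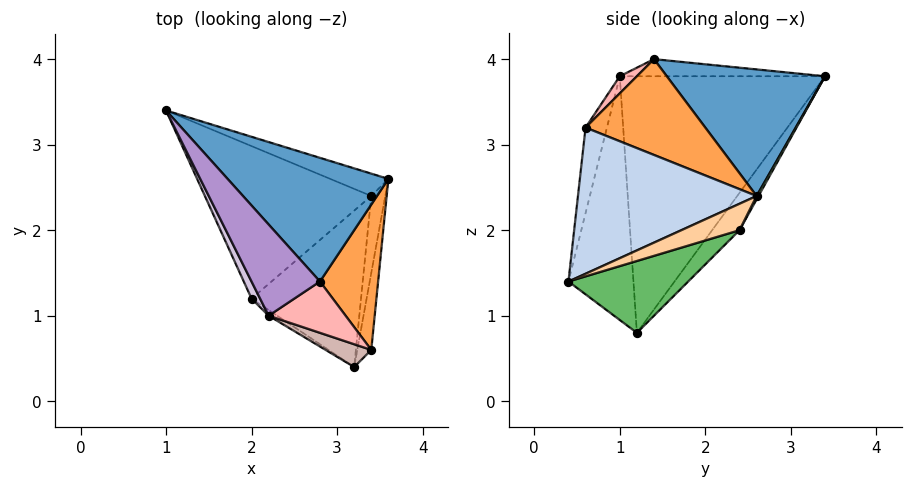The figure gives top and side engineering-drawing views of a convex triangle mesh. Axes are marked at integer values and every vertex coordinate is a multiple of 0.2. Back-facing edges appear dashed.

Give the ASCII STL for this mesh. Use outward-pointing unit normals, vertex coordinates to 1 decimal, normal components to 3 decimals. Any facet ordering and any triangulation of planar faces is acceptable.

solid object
 facet normal 0.522 0.536 0.663
  outer loop
   vertex 2.8 1.4 4.0
   vertex 3.6 2.6 2.4
   vertex 1.0 3.4 3.8
  endloop
 endfacet
 facet normal 0.986 -0.136 -0.094
  outer loop
   vertex 3.4 0.6 3.2
   vertex 3.2 0.4 1.4
   vertex 3.6 2.6 2.4
  endloop
 endfacet
 facet normal 0.848 0.121 0.515
  outer loop
   vertex 3.4 0.6 3.2
   vertex 3.6 2.6 2.4
   vertex 2.8 1.4 4.0
  endloop
 endfacet
 facet normal 0.883 0.052 -0.467
  outer loop
   vertex 3.4 2.4 2.0
   vertex 3.6 2.6 2.4
   vertex 3.2 0.4 1.4
  endloop
 endfacet
 facet normal 0.538 0.192 -0.820
  outer loop
   vertex 3.4 2.4 2.0
   vertex 3.2 0.4 1.4
   vertex 2.0 1.2 0.8
  endloop
 endfacet
 facet normal 0.027 0.889 -0.458
  outer loop
   vertex 3.4 2.4 2.0
   vertex 1.0 3.4 3.8
   vertex 3.6 2.6 2.4
  endloop
 endfacet
 facet normal -0.138 0.776 -0.615
  outer loop
   vertex 3.4 2.4 2.0
   vertex 2.0 1.2 0.8
   vertex 1.0 3.4 3.8
  endloop
 endfacet
 facet normal 0.168 -0.631 0.757
  outer loop
   vertex 2.2 1.0 3.8
   vertex 3.4 0.6 3.2
   vertex 2.8 1.4 4.0
  endloop
 endfacet
 facet normal -0.241 -0.120 0.963
  outer loop
   vertex 2.2 1.0 3.8
   vertex 2.8 1.4 4.0
   vertex 1.0 3.4 3.8
  endloop
 endfacet
 facet normal -0.894 -0.447 0.030
  outer loop
   vertex 2.2 1.0 3.8
   vertex 1.0 3.4 3.8
   vertex 2.0 1.2 0.8
  endloop
 endfacet
 facet normal -0.548 -0.836 -0.019
  outer loop
   vertex 2.2 1.0 3.8
   vertex 2.0 1.2 0.8
   vertex 3.2 0.4 1.4
  endloop
 endfacet
 facet normal -0.252 -0.958 0.134
  outer loop
   vertex 2.2 1.0 3.8
   vertex 3.2 0.4 1.4
   vertex 3.4 0.6 3.2
  endloop
 endfacet
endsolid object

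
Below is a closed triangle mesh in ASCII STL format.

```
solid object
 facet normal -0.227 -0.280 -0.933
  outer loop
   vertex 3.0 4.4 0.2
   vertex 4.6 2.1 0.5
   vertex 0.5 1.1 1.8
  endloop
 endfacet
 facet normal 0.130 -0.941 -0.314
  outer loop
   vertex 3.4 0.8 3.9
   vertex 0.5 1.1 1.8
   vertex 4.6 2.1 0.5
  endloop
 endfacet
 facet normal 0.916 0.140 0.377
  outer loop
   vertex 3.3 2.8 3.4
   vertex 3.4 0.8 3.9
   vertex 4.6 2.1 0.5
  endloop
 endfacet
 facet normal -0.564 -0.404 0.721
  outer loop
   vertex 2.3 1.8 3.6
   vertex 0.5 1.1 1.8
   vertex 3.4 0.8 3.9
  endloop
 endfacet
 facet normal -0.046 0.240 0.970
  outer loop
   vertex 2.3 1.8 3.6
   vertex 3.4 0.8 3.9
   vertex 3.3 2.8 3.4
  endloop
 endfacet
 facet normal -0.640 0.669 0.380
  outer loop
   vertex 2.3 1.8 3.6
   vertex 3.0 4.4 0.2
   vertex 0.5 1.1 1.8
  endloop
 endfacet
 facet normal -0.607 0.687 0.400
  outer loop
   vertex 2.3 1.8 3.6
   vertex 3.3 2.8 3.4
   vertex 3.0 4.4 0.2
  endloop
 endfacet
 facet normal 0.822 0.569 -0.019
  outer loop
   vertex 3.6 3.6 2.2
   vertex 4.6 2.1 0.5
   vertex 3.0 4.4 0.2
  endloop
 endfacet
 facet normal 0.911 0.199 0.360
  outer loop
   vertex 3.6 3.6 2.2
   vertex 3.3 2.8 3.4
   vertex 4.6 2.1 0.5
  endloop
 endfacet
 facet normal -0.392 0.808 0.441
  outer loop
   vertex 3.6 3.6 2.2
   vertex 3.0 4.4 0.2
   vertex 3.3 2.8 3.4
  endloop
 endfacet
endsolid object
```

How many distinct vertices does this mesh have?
7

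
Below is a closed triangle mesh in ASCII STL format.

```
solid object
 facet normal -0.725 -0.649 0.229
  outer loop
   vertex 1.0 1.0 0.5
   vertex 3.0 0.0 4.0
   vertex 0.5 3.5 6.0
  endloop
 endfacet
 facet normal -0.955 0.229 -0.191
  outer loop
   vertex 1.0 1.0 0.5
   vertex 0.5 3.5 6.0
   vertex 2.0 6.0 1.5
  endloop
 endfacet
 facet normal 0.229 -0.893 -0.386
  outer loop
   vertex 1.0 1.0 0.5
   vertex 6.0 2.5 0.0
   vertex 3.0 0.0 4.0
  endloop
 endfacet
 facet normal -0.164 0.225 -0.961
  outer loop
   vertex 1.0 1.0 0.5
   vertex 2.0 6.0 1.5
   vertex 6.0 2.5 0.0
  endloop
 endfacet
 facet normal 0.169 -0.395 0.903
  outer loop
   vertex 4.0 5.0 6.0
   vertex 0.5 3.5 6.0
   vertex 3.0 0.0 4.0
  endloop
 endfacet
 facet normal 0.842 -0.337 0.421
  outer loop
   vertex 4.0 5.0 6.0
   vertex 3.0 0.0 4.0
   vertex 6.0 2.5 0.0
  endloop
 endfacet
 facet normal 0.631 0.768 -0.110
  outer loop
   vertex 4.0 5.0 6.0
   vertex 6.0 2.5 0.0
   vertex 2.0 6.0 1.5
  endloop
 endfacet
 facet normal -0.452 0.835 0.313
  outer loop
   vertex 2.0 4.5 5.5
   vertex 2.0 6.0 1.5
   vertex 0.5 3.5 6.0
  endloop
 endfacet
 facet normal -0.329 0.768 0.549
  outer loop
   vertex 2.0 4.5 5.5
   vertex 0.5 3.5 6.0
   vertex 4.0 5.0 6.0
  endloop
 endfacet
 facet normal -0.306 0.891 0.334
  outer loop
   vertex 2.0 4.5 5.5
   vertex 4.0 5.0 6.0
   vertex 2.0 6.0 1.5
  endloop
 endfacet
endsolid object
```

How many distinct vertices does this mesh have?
7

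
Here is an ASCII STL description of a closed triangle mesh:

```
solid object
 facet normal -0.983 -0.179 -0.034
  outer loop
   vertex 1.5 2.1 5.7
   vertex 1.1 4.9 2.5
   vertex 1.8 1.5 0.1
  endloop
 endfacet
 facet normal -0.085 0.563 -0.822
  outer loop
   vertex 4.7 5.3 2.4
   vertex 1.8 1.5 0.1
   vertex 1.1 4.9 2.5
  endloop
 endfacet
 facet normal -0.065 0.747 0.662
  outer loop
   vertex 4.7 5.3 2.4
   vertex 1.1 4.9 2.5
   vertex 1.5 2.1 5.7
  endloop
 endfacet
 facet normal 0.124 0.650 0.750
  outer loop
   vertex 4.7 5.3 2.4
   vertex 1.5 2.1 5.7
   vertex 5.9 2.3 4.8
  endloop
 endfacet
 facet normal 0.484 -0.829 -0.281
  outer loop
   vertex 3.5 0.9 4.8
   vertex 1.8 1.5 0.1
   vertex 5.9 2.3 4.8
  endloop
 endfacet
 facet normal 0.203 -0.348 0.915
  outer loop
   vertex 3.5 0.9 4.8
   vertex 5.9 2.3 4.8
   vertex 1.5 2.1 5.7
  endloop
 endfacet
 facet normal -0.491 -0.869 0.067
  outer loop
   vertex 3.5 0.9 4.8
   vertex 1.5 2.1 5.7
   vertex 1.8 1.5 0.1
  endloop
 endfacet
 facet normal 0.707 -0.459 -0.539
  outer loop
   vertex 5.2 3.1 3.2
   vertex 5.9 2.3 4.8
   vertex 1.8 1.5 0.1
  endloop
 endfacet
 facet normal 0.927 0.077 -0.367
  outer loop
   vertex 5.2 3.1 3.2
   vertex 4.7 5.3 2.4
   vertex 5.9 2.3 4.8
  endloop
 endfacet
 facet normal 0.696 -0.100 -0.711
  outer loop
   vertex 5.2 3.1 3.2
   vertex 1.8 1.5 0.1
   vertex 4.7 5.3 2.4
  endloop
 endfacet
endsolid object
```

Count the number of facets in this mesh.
10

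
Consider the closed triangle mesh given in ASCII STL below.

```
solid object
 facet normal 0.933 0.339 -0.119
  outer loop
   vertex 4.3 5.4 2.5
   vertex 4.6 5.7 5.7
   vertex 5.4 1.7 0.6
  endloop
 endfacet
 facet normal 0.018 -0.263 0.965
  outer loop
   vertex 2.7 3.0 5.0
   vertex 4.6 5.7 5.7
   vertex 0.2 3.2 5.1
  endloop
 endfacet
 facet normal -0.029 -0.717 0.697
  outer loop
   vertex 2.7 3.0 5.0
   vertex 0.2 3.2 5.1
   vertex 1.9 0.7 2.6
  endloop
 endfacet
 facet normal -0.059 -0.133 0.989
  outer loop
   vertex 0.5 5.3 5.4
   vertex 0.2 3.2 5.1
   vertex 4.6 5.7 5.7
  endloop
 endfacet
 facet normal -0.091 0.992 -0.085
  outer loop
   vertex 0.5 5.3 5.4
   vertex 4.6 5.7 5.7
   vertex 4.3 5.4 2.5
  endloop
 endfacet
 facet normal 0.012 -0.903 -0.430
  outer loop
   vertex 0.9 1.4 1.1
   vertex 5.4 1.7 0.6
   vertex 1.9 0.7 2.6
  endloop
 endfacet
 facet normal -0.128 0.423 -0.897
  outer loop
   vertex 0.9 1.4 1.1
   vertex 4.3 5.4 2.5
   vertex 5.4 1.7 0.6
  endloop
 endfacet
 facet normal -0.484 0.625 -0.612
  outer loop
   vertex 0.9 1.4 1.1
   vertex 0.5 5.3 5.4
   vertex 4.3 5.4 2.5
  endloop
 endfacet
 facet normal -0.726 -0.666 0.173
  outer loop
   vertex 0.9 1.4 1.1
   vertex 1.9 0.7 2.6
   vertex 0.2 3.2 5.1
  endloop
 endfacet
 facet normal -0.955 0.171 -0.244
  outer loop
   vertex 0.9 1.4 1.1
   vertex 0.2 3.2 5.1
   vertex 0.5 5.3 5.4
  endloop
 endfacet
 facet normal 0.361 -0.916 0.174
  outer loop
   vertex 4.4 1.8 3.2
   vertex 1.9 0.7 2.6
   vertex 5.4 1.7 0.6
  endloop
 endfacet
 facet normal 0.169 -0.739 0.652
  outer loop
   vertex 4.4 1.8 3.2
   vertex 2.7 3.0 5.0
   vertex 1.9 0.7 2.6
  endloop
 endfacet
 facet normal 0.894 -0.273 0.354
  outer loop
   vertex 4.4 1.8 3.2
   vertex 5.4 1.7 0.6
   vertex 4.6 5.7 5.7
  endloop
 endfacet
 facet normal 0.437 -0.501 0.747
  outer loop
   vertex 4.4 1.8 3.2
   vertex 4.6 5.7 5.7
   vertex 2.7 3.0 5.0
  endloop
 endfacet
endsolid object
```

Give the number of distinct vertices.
9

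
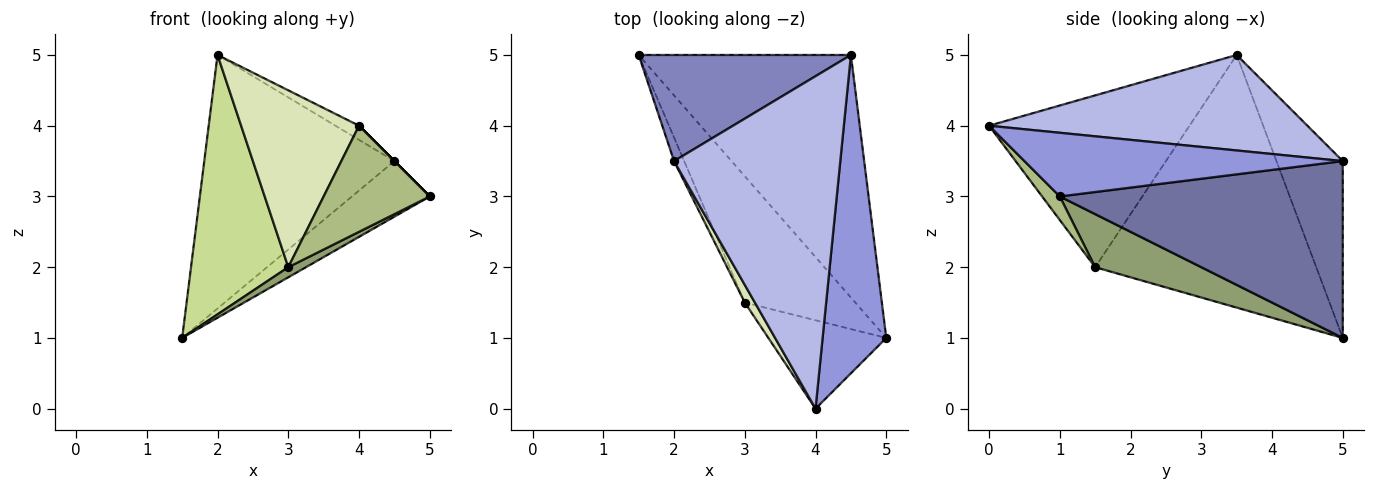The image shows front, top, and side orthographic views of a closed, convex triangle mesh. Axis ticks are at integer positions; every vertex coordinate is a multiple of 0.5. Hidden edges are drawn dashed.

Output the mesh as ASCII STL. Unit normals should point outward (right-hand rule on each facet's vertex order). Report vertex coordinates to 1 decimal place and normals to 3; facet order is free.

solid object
 facet normal 0.630 0.173 -0.757
  outer loop
   vertex 4.5 5.0 3.5
   vertex 5.0 1.0 3.0
   vertex 1.5 5.0 1.0
  endloop
 endfacet
 facet normal -0.306 0.878 0.368
  outer loop
   vertex 4.5 5.0 3.5
   vertex 1.5 5.0 1.0
   vertex 2.0 3.5 5.0
  endloop
 endfacet
 facet normal 0.707 0.000 0.707
  outer loop
   vertex 4.5 5.0 3.5
   vertex 4.0 0.0 4.0
   vertex 5.0 1.0 3.0
  endloop
 endfacet
 facet normal 0.498 0.037 0.867
  outer loop
   vertex 4.5 5.0 3.5
   vertex 2.0 3.5 5.0
   vertex 4.0 0.0 4.0
  endloop
 endfacet
 facet normal 0.432 -0.072 -0.899
  outer loop
   vertex 3.0 1.5 2.0
   vertex 1.5 5.0 1.0
   vertex 5.0 1.0 3.0
  endloop
 endfacet
 facet normal 0.127 -0.762 -0.635
  outer loop
   vertex 3.0 1.5 2.0
   vertex 5.0 1.0 3.0
   vertex 4.0 0.0 4.0
  endloop
 endfacet
 facet normal -0.915 -0.402 -0.037
  outer loop
   vertex 3.0 1.5 2.0
   vertex 2.0 3.5 5.0
   vertex 1.5 5.0 1.0
  endloop
 endfacet
 facet normal -0.861 -0.506 0.051
  outer loop
   vertex 3.0 1.5 2.0
   vertex 4.0 0.0 4.0
   vertex 2.0 3.5 5.0
  endloop
 endfacet
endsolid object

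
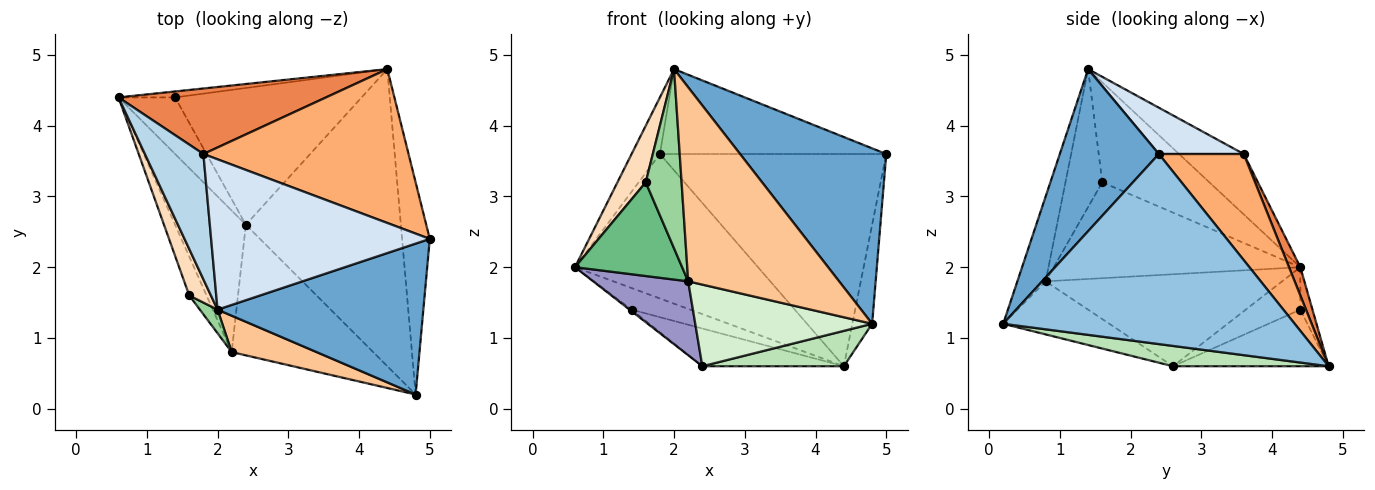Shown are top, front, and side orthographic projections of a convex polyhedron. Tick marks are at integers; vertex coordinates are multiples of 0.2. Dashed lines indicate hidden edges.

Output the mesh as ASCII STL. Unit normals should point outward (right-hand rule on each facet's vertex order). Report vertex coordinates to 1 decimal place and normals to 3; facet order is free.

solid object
 facet normal 0.457 -0.674 0.580
  outer loop
   vertex 4.8 0.2 1.2
   vertex 5.0 2.4 3.6
   vertex 2.0 1.4 4.8
  endloop
 endfacet
 facet normal 0.987 0.067 -0.144
  outer loop
   vertex 4.4 4.8 0.6
   vertex 5.0 2.4 3.6
   vertex 4.8 0.2 1.2
  endloop
 endfacet
 facet normal -0.685 0.300 0.664
  outer loop
   vertex 1.8 3.6 3.6
   vertex 0.6 4.4 2.0
   vertex 2.0 1.4 4.8
  endloop
 endfacet
 facet normal 0.181 0.484 0.856
  outer loop
   vertex 1.8 3.6 3.6
   vertex 2.0 1.4 4.8
   vertex 5.0 2.4 3.6
  endloop
 endfacet
 facet normal 0.056 0.909 0.412
  outer loop
   vertex 1.8 3.6 3.6
   vertex 4.4 4.8 0.6
   vertex 0.6 4.4 2.0
  endloop
 endfacet
 facet normal 0.291 0.775 0.562
  outer loop
   vertex 1.8 3.6 3.6
   vertex 5.0 2.4 3.6
   vertex 4.4 4.8 0.6
  endloop
 endfacet
 facet normal -0.181 -0.967 0.181
  outer loop
   vertex 2.2 0.8 1.8
   vertex 4.8 0.2 1.2
   vertex 2.0 1.4 4.8
  endloop
 endfacet
 facet normal -0.946 -0.250 0.205
  outer loop
   vertex 1.6 1.6 3.2
   vertex 2.0 1.4 4.8
   vertex 0.6 4.4 2.0
  endloop
 endfacet
 facet normal -0.905 -0.393 -0.163
  outer loop
   vertex 1.6 1.6 3.2
   vertex 0.6 4.4 2.0
   vertex 2.2 0.8 1.8
  endloop
 endfacet
 facet normal -0.713 -0.695 0.091
  outer loop
   vertex 1.6 1.6 3.2
   vertex 2.2 0.8 1.8
   vertex 2.0 1.4 4.8
  endloop
 endfacet
 facet normal 0.129 -0.117 -0.985
  outer loop
   vertex 2.4 2.6 0.6
   vertex 4.4 4.8 0.6
   vertex 4.8 0.2 1.2
  endloop
 endfacet
 facet normal -0.303 -0.505 -0.808
  outer loop
   vertex 2.4 2.6 0.6
   vertex 4.8 0.2 1.2
   vertex 2.2 0.8 1.8
  endloop
 endfacet
 facet normal -0.755 -0.303 -0.581
  outer loop
   vertex 2.4 2.6 0.6
   vertex 2.2 0.8 1.8
   vertex 0.6 4.4 2.0
  endloop
 endfacet
 facet normal -0.196 0.945 -0.261
  outer loop
   vertex 1.4 4.4 1.4
   vertex 0.6 4.4 2.0
   vertex 4.4 4.8 0.6
  endloop
 endfacet
 facet normal -0.600 0.022 -0.800
  outer loop
   vertex 1.4 4.4 1.4
   vertex 2.4 2.6 0.6
   vertex 0.6 4.4 2.0
  endloop
 endfacet
 facet normal -0.281 0.255 -0.925
  outer loop
   vertex 1.4 4.4 1.4
   vertex 4.4 4.8 0.6
   vertex 2.4 2.6 0.6
  endloop
 endfacet
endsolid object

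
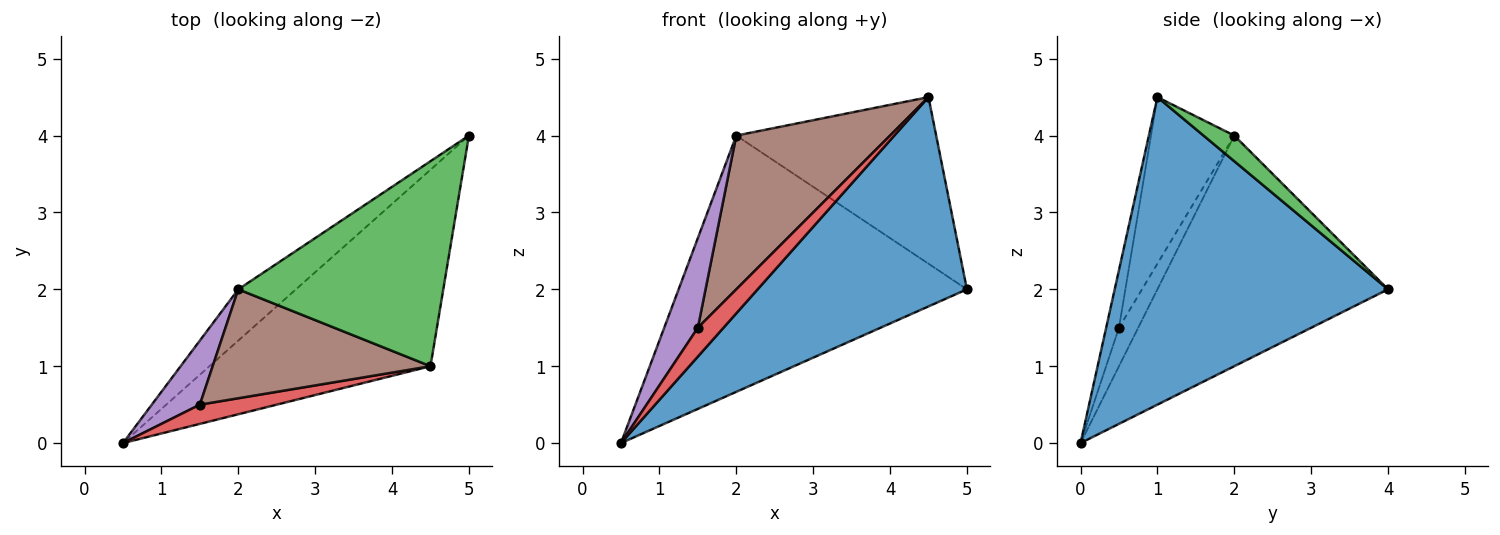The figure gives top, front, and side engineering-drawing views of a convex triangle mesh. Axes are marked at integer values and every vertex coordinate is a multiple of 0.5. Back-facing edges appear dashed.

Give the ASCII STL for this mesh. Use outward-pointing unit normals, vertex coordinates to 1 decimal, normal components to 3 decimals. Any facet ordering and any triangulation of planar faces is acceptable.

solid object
 facet normal 0.690 -0.528 -0.496
  outer loop
   vertex 4.5 1.0 4.5
   vertex 0.5 0.0 0.0
   vertex 5.0 4.0 2.0
  endloop
 endfacet
 facet normal -0.617 0.772 -0.154
  outer loop
   vertex 2.0 2.0 4.0
   vertex 5.0 4.0 2.0
   vertex 0.5 0.0 0.0
  endloop
 endfacet
 facet normal 0.097 0.628 0.772
  outer loop
   vertex 2.0 2.0 4.0
   vertex 4.5 1.0 4.5
   vertex 5.0 4.0 2.0
  endloop
 endfacet
 facet normal -0.384 -0.768 0.512
  outer loop
   vertex 1.5 0.5 1.5
   vertex 0.5 0.0 0.0
   vertex 4.5 1.0 4.5
  endloop
 endfacet
 facet normal -0.422 -0.738 0.527
  outer loop
   vertex 1.5 0.5 1.5
   vertex 2.0 2.0 4.0
   vertex 0.5 0.0 0.0
  endloop
 endfacet
 facet normal -0.404 -0.746 0.529
  outer loop
   vertex 1.5 0.5 1.5
   vertex 4.5 1.0 4.5
   vertex 2.0 2.0 4.0
  endloop
 endfacet
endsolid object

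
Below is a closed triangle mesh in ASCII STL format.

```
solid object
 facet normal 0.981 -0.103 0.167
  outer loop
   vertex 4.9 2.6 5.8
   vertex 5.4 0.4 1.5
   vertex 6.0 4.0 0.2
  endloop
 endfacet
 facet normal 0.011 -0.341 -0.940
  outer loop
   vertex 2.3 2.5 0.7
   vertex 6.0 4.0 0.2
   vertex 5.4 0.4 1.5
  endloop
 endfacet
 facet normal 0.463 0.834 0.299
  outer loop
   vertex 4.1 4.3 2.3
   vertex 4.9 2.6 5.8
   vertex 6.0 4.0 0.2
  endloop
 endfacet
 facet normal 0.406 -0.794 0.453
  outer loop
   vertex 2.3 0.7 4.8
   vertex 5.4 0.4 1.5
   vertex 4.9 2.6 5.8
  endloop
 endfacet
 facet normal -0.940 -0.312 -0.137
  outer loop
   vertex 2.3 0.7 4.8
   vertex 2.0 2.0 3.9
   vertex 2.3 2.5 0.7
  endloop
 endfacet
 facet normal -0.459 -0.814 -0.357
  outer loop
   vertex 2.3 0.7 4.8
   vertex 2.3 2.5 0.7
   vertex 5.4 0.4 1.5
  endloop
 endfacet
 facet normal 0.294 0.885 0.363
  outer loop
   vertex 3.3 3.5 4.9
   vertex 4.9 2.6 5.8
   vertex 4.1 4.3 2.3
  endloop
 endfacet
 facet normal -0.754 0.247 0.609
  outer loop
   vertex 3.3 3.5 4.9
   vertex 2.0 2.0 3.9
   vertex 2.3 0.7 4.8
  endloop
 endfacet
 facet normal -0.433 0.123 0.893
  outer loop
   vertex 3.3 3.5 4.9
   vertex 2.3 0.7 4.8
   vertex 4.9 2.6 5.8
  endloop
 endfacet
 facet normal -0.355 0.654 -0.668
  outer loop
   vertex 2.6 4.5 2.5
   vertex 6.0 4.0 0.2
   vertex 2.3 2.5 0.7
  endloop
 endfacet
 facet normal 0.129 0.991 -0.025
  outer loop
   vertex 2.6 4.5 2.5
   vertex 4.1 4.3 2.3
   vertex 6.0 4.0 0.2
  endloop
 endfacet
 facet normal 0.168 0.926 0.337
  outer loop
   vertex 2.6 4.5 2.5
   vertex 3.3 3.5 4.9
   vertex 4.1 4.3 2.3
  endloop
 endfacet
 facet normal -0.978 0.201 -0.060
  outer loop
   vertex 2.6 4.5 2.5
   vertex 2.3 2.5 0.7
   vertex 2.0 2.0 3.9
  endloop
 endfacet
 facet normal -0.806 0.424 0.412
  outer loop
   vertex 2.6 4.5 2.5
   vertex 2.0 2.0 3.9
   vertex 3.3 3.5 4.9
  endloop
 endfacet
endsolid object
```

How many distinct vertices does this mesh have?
9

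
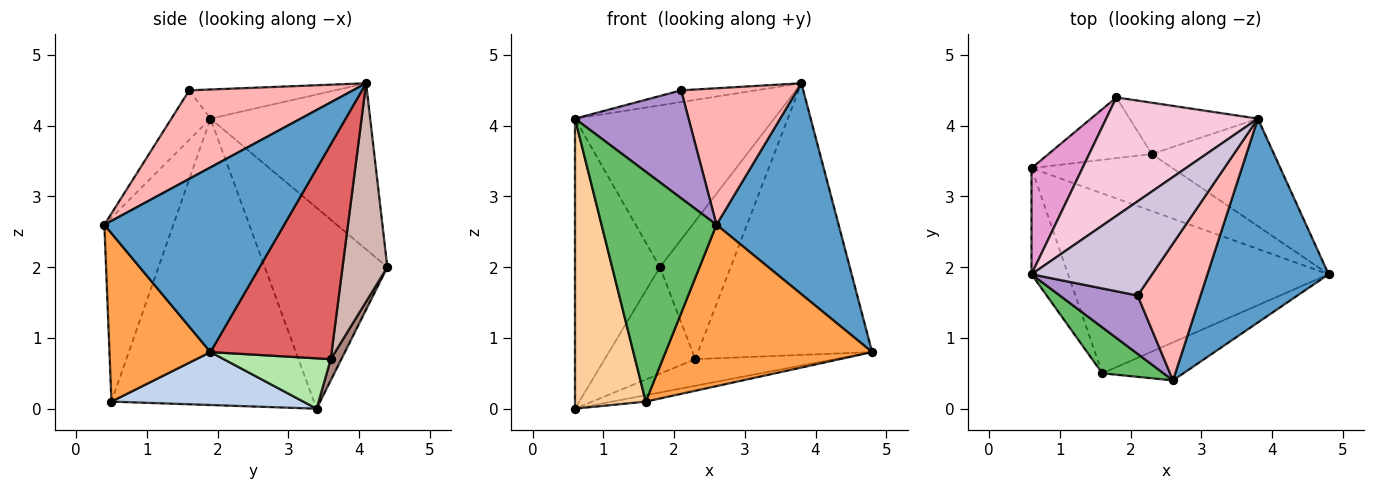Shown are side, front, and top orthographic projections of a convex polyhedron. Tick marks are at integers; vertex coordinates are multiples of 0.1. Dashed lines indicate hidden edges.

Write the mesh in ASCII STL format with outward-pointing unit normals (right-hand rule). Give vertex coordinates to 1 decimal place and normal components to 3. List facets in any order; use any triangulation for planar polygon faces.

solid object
 facet normal 0.727 -0.494 0.477
  outer loop
   vertex 3.8 4.1 4.6
   vertex 2.6 0.4 2.6
   vertex 4.8 1.9 0.8
  endloop
 endfacet
 facet normal 0.199 0.035 -0.979
  outer loop
   vertex 1.6 0.5 0.1
   vertex 0.6 3.4 0.0
   vertex 4.8 1.9 0.8
  endloop
 endfacet
 facet normal 0.430 -0.879 -0.207
  outer loop
   vertex 1.6 0.5 0.1
   vertex 4.8 1.9 0.8
   vertex 2.6 0.4 2.6
  endloop
 endfacet
 facet normal -0.937 -0.327 -0.120
  outer loop
   vertex 1.6 0.5 0.1
   vertex 0.6 1.9 4.1
   vertex 0.6 3.4 0.0
  endloop
 endfacet
 facet normal -0.507 -0.845 0.169
  outer loop
   vertex 1.6 0.5 0.1
   vertex 2.6 0.4 2.6
   vertex 0.6 1.9 4.1
  endloop
 endfacet
 facet normal 0.308 0.402 -0.862
  outer loop
   vertex 2.3 3.6 0.7
   vertex 4.8 1.9 0.8
   vertex 0.6 3.4 0.0
  endloop
 endfacet
 facet normal 0.543 0.781 -0.309
  outer loop
   vertex 2.3 3.6 0.7
   vertex 3.8 4.1 4.6
   vertex 4.8 1.9 0.8
  endloop
 endfacet
 facet normal 0.706 -0.500 0.502
  outer loop
   vertex 2.1 1.6 4.5
   vertex 2.6 0.4 2.6
   vertex 3.8 4.1 4.6
  endloop
 endfacet
 facet normal -0.290 -0.842 0.455
  outer loop
   vertex 2.1 1.6 4.5
   vertex 0.6 1.9 4.1
   vertex 2.6 0.4 2.6
  endloop
 endfacet
 facet normal -0.233 0.120 0.965
  outer loop
   vertex 2.1 1.6 4.5
   vertex 3.8 4.1 4.6
   vertex 0.6 1.9 4.1
  endloop
 endfacet
 facet normal 0.101 0.864 -0.493
  outer loop
   vertex 1.8 4.4 2.0
   vertex 2.3 3.6 0.7
   vertex 0.6 3.4 0.0
  endloop
 endfacet
 facet normal 0.510 0.806 -0.300
  outer loop
   vertex 1.8 4.4 2.0
   vertex 3.8 4.1 4.6
   vertex 2.3 3.6 0.7
  endloop
 endfacet
 facet normal -0.805 0.558 0.204
  outer loop
   vertex 1.8 4.4 2.0
   vertex 0.6 3.4 0.0
   vertex 0.6 1.9 4.1
  endloop
 endfacet
 facet normal -0.543 0.677 0.496
  outer loop
   vertex 1.8 4.4 2.0
   vertex 0.6 1.9 4.1
   vertex 3.8 4.1 4.6
  endloop
 endfacet
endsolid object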